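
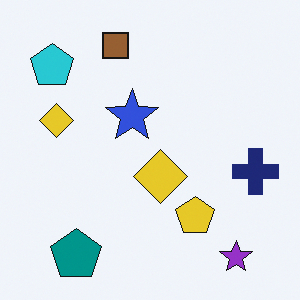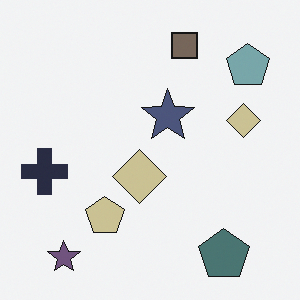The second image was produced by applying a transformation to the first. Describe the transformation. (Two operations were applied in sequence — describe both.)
The transformation is: made much more muted (saturation change), then flipped horizontally (left ↔ right).

All colors are more muted and greyish — a global saturation change. The navy cross is in the right of the first image and the left of the second — shapes on opposite sides of the vertical midline have swapped in a mirror flip.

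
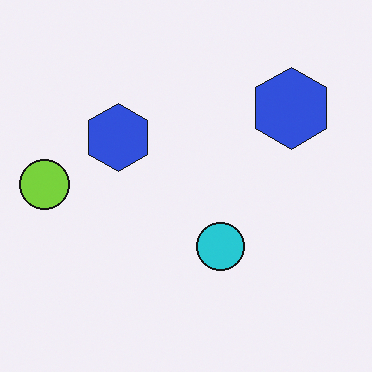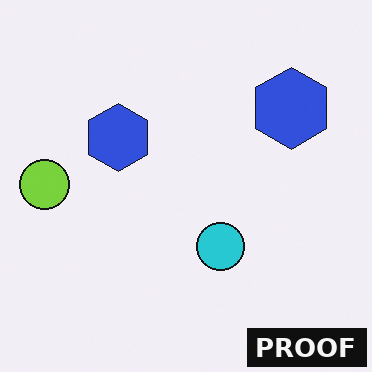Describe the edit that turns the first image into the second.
It was watermarked with the text "PROOF" in the lower-right corner.

A dark label reading "PROOF" appears in the lower-right corner.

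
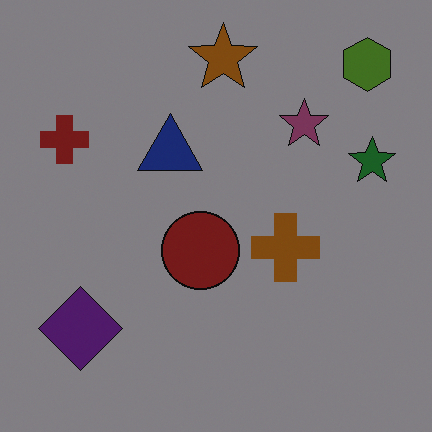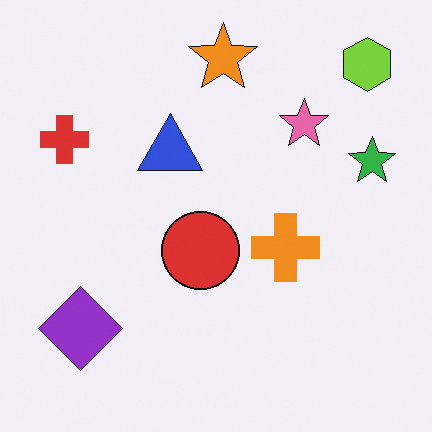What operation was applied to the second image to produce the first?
Substantially darkened.

Every pixel — background and shapes alike — is uniformly darkened.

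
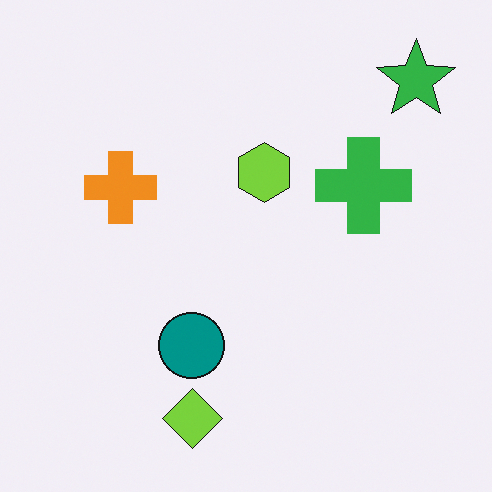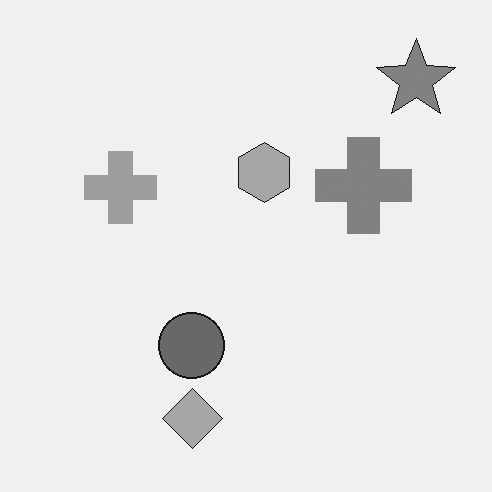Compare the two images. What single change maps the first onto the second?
The second image is the first converted to grayscale.

All color is removed — every shape is now a shade of grey.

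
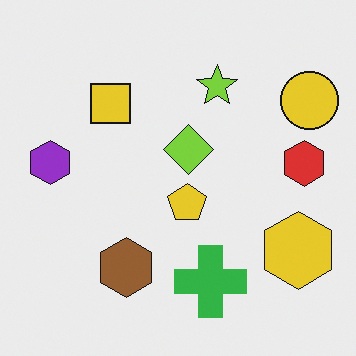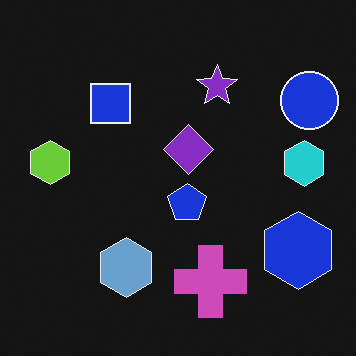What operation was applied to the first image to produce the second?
The image was color-inverted (negative).

The light background has become dark and every shape's color is its complement — a photographic negative.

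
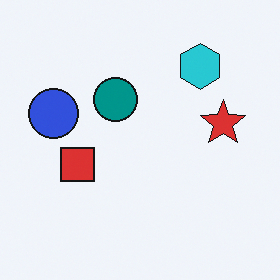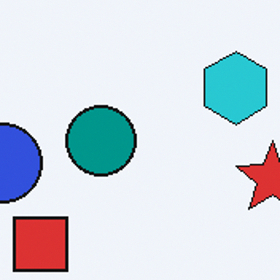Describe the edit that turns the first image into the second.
The transformation is: cropped slightly and scaled back up.

The visible shapes are larger and the field of view is narrower; shapes near the original edges may be partly or wholly outside the frame — a crop-and-rescale.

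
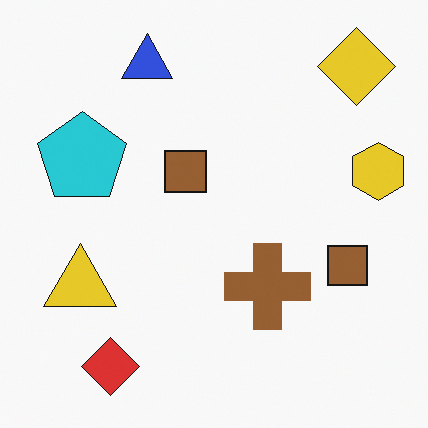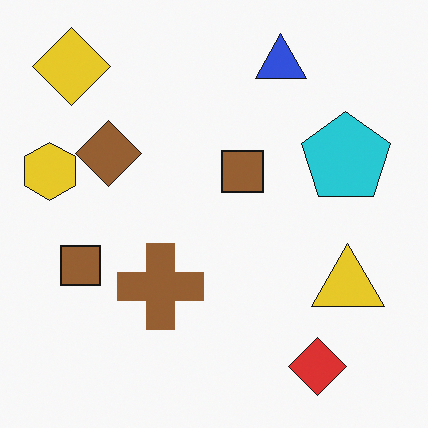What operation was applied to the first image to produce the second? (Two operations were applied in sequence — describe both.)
Flipped horizontally (left ↔ right), then overlaid with an additional brown diamond.

The yellow hexagon is in the right of the first image and the left of the second — shapes on opposite sides of the vertical midline have swapped in a mirror flip. A brown diamond appears in the second image that is absent from the first.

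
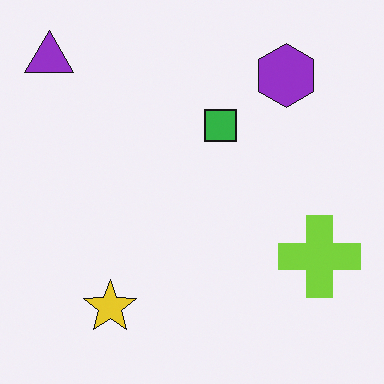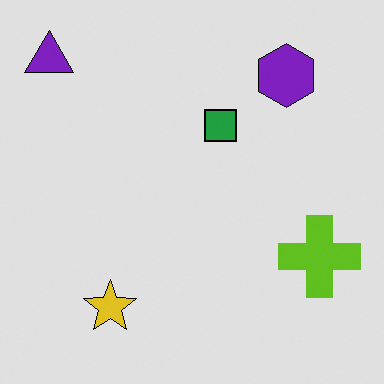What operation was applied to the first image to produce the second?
The second image is the first posterized to a reduced palette.

Each flat color has snapped to a coarser quantized level — most visibly, the near-white background has dropped to a flat grey.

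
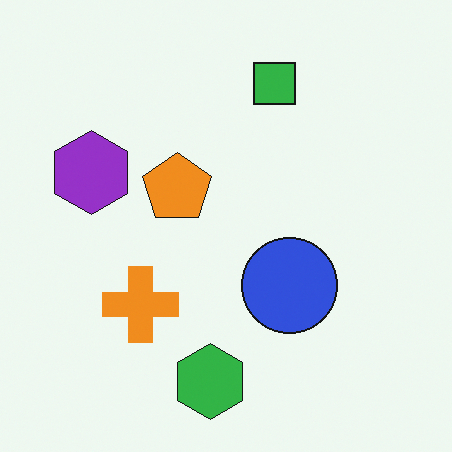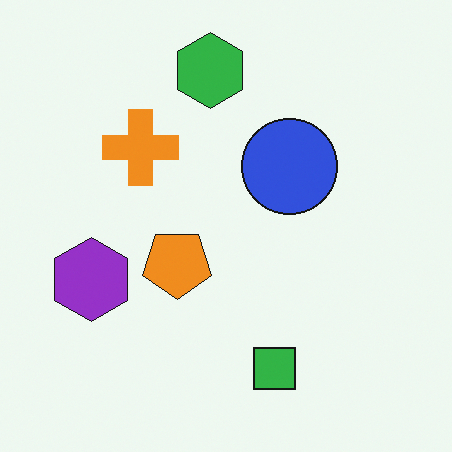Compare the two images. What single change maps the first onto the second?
The transformation is: flipped vertically (top ↔ bottom).

The green hexagon is in the bottom of the first image and the top of the second — shapes on opposite sides of the horizontal midline have swapped in a mirror flip.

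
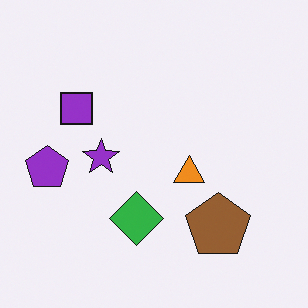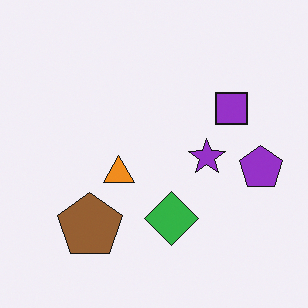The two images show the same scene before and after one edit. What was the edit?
Flipped horizontally (left ↔ right).

The purple pentagon is in the left of the first image and the right of the second — shapes on opposite sides of the vertical midline have swapped in a mirror flip.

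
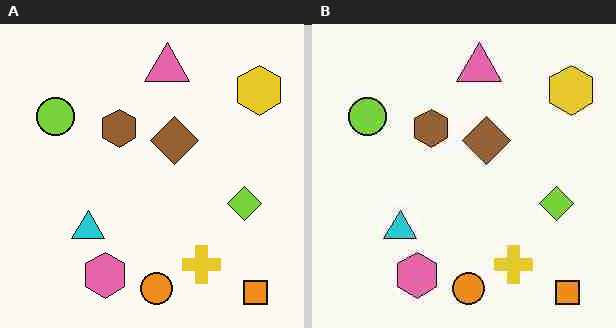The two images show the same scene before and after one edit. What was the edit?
The right (B) image is the left (A) heavily JPEG-compressed with obvious blocking artifacts.

Blocky 8×8 compression artifacts appear around shape edges and the flat background shows ringing — characteristic JPEG degradation.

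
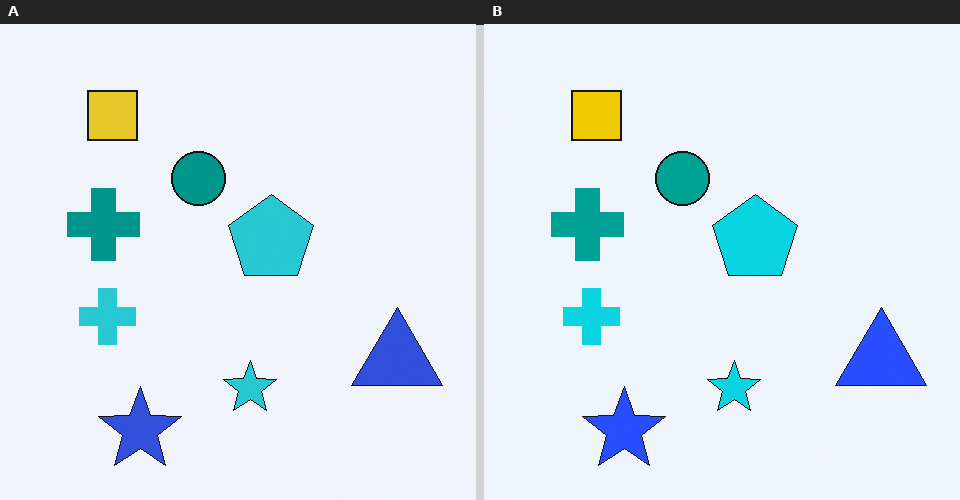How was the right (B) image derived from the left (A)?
This is the original image slightly oversaturated.

All colors are more vivid — a global saturation change.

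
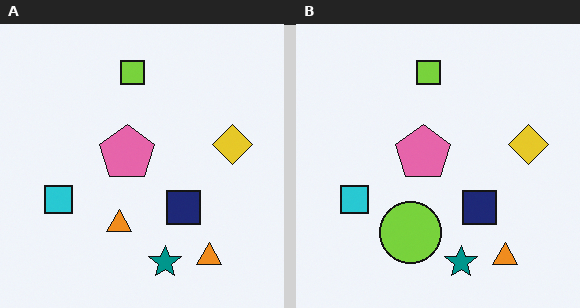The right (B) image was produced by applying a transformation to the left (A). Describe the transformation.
The right (B) image is the left (A) overlaid with an additional lime circle.

A lime circle appears in the right (B) image that is absent from the left (A).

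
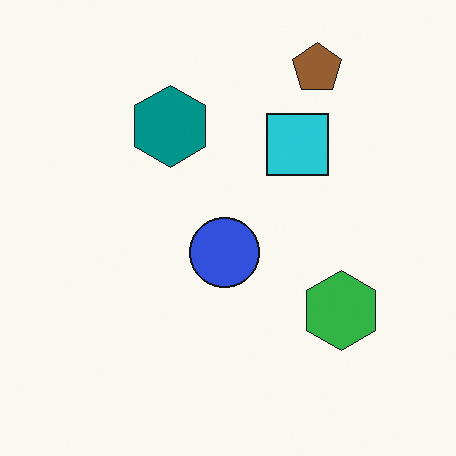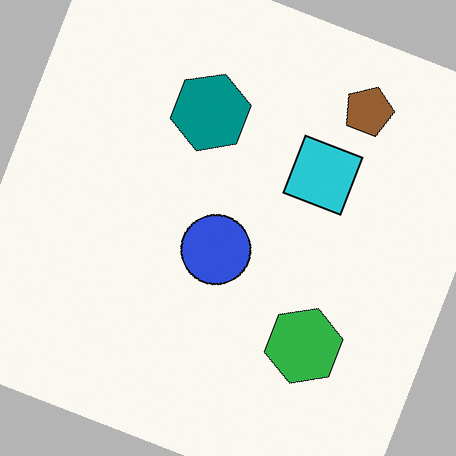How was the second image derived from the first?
It was rotated clockwise by a moderate amount.

Every shape is tilted by the same angle and the image corners show triangular fill wedges — a whole-image rotation by a non-right angle.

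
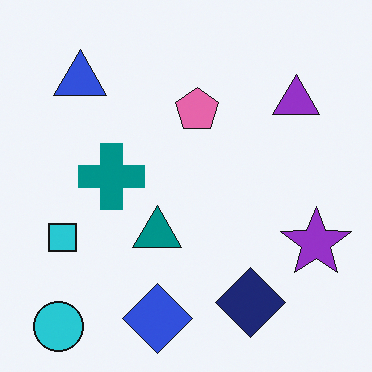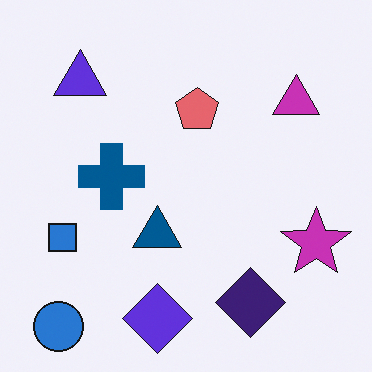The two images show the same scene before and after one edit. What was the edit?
It was hue-shifted by a small amount.

Every shape's color has rotated by the same amount around the hue wheel — a uniform hue shift.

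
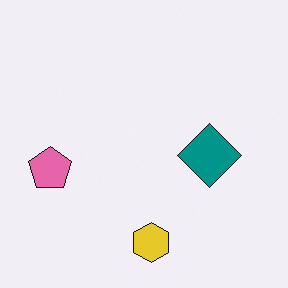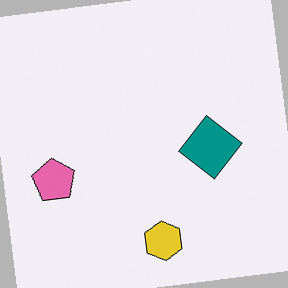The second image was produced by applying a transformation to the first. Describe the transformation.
The image was rotated counter-clockwise by a small amount.

Every shape is tilted by the same angle and the image corners show triangular fill wedges — a whole-image rotation by a non-right angle.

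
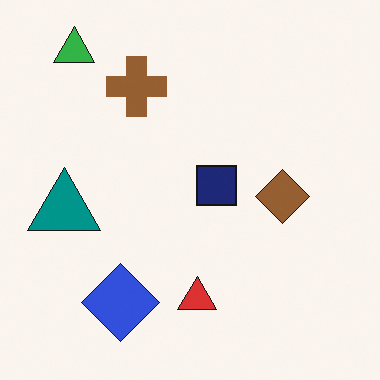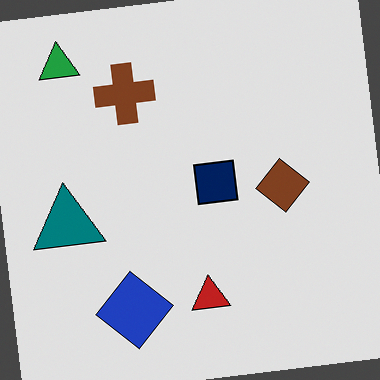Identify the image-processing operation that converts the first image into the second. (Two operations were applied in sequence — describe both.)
The image was posterized to a reduced palette, then rotated counter-clockwise by a few degrees.

Each flat color has snapped to a coarser quantized level — most visibly, the near-white background has dropped to a flat grey. Every shape is tilted by the same angle and the image corners show triangular fill wedges — a whole-image rotation by a non-right angle.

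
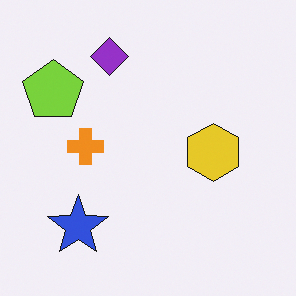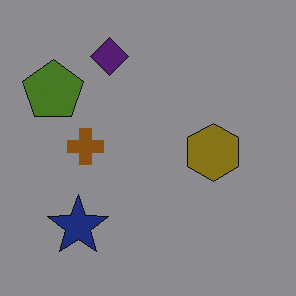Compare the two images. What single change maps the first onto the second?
The image was darkened a lot.

Every pixel — background and shapes alike — is uniformly darkened.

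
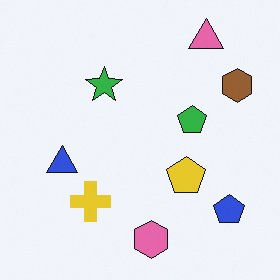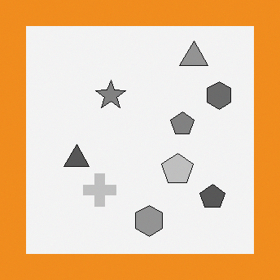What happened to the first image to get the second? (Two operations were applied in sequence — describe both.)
This is the original image converted to grayscale, then framed with a orange border.

All color is removed — every shape is now a shade of grey. A solid orange frame runs around the edge of the second image, with the content slightly shrunk inside it.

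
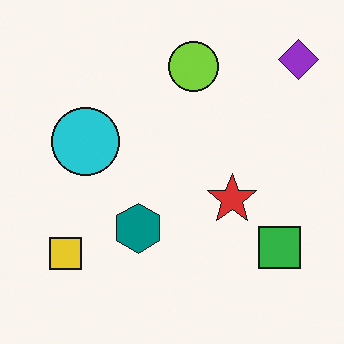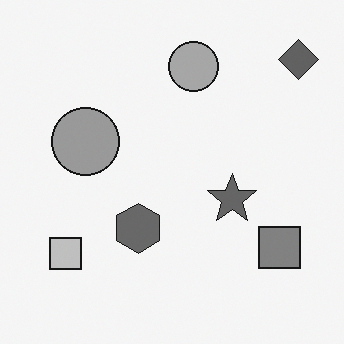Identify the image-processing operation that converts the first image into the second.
This is the original image converted to grayscale.

All color is removed — every shape is now a shade of grey.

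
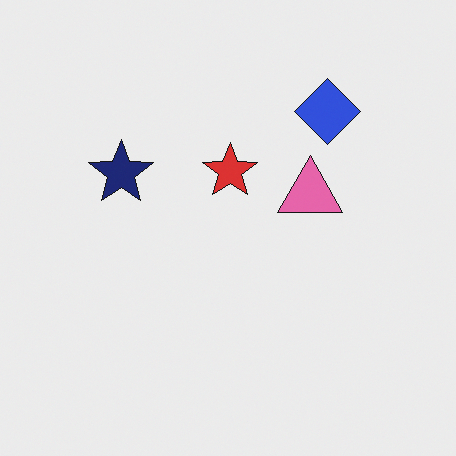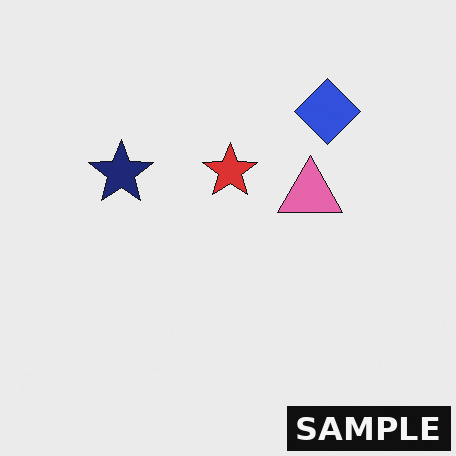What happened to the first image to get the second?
This is the original image watermarked with the text "SAMPLE" in the lower-right corner.

A dark label reading "SAMPLE" appears in the lower-right corner.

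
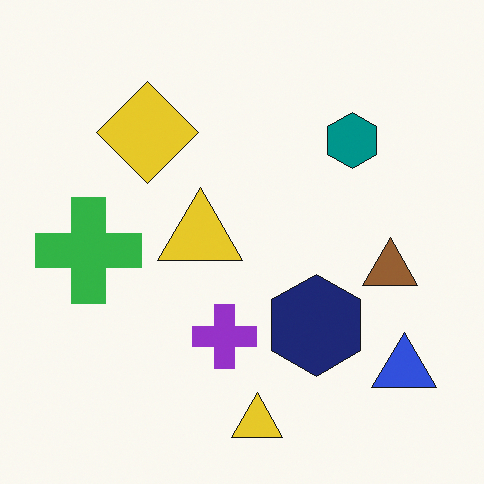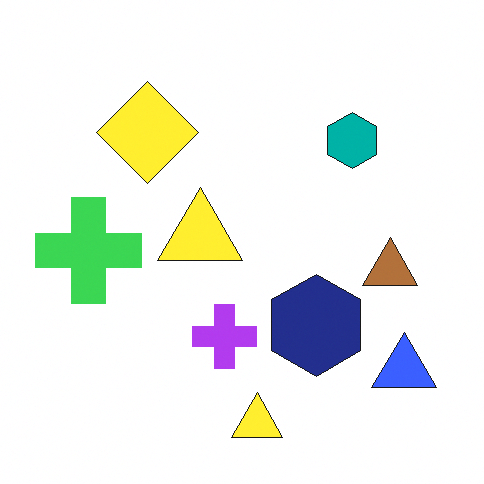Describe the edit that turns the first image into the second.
Brightened a little.

Every pixel — background and shapes alike — is uniformly brightened.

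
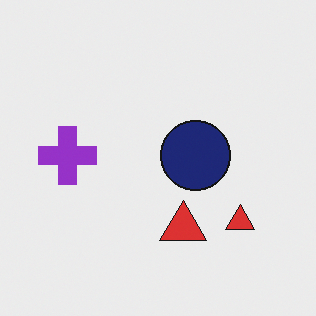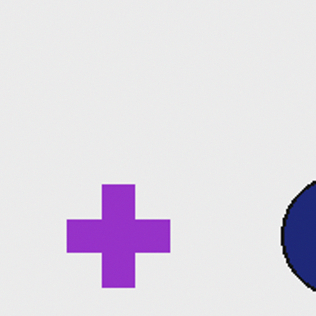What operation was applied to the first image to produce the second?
It was cropped tightly and scaled back up.

The visible shapes are larger and the field of view is narrower; shapes near the original edges may be partly or wholly outside the frame — a crop-and-rescale.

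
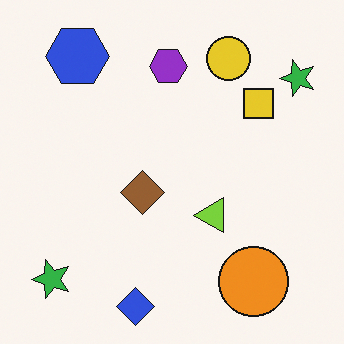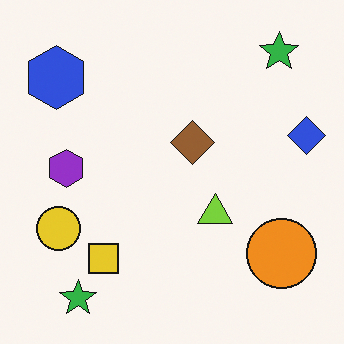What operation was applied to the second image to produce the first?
The transformation is: transposed (reflected across the top-left ↔ bottom-right diagonal).

Shapes have swapped their row and column positions — what was in the top-right is now in the bottom-left — a diagonal reflection.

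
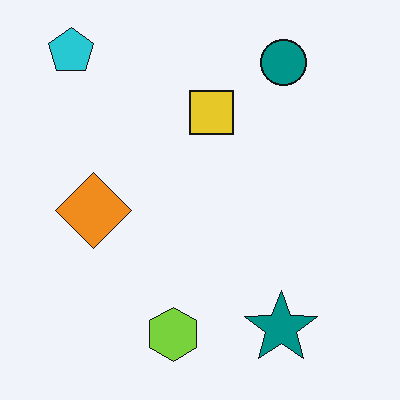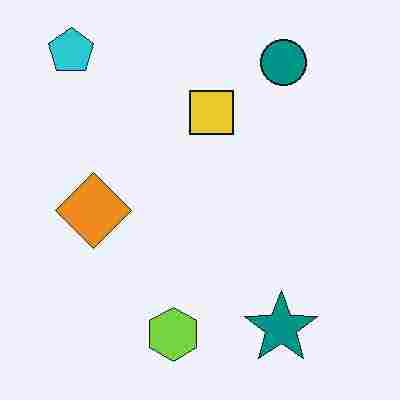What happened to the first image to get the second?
It was degraded with heavy JPEG compression.

Blocky 8×8 compression artifacts appear around shape edges and the flat background shows ringing — characteristic JPEG degradation.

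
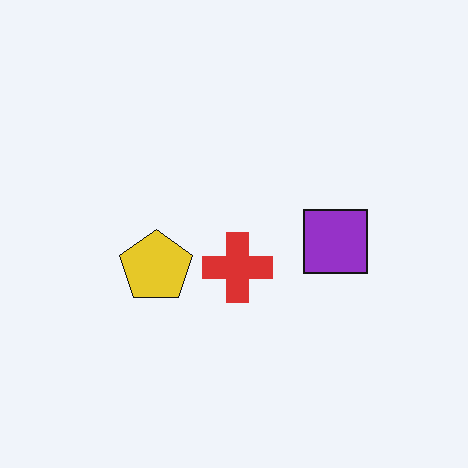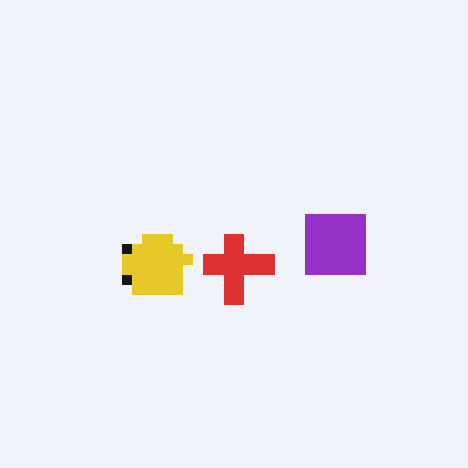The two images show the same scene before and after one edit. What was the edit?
Heavily pixelated into large blocks.

Shapes are reduced to large square blocks; fine edges and outlines are lost — a downscale-then-upscale (mosaic) effect.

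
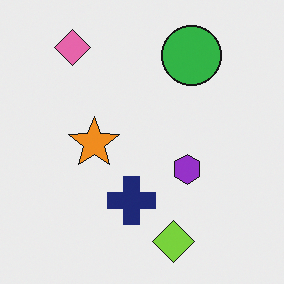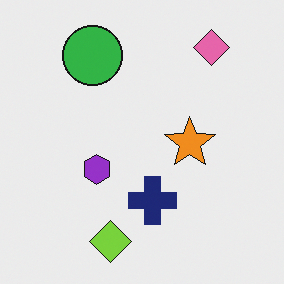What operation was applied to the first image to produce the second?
This is the original image flipped horizontally (left ↔ right).

The pink diamond is in the top-left of the first image and the top-right of the second — shapes on opposite sides of the vertical midline have swapped in a mirror flip.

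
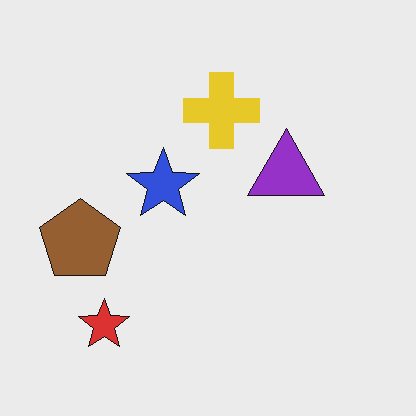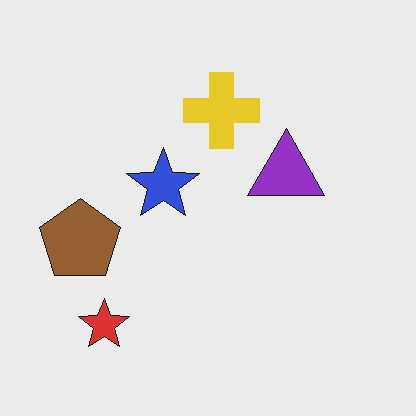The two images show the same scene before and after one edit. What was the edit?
The second image is the first JPEG-compressed with visible artifacts.

Blocky 8×8 compression artifacts appear around shape edges and the flat background shows ringing — characteristic JPEG degradation.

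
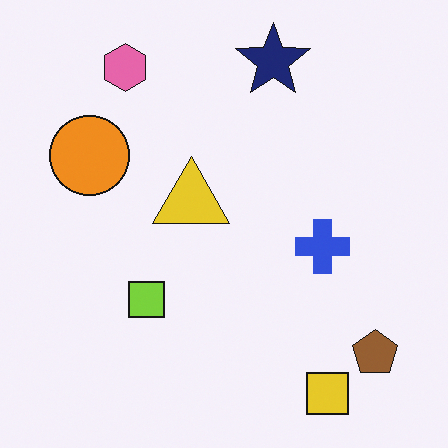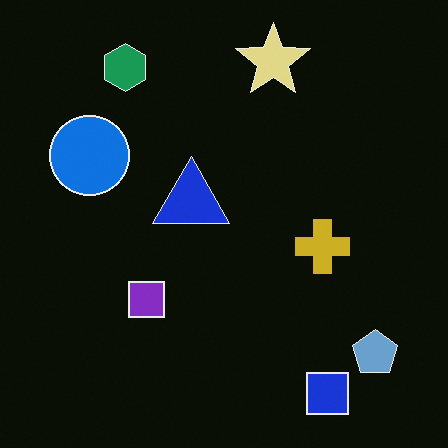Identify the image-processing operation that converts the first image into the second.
This is the original image color-inverted (negative).

The light background has become dark and every shape's color is its complement — a photographic negative.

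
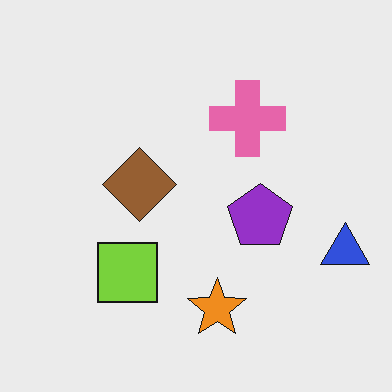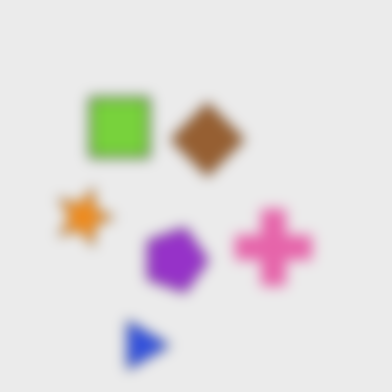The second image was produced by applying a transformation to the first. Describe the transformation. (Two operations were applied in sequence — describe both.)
Rotated 90° clockwise, then strongly gaussian-blurred.

The blue triangle sits in the right of the first image and the bottom of the second — consistent with a whole-image 90° clockwise rotation. Shape edges and outlines are uniformly softened across the whole image.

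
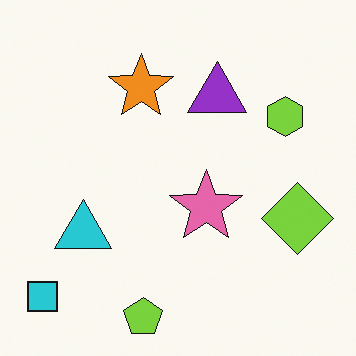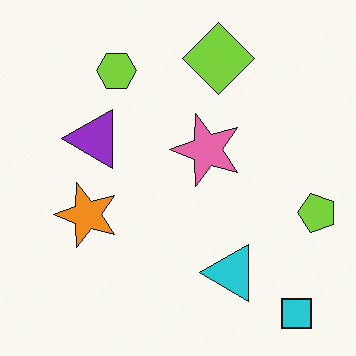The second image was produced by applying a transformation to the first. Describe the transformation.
The transformation is: rotated 90° counter-clockwise.

The cyan square sits in the bottom-left of the first image and the bottom-right of the second — consistent with a whole-image 90° counter-clockwise rotation.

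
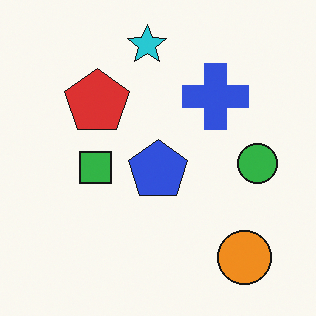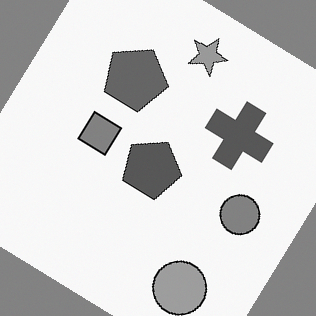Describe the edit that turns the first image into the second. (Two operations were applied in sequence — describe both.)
Rotated clockwise by a large amount — several tens of degrees, then converted to grayscale.

Every shape is tilted by the same angle and the image corners show triangular fill wedges — a whole-image rotation by a non-right angle. All color is removed — every shape is now a shade of grey.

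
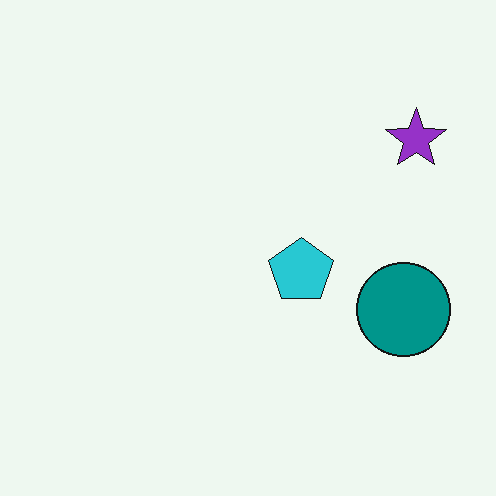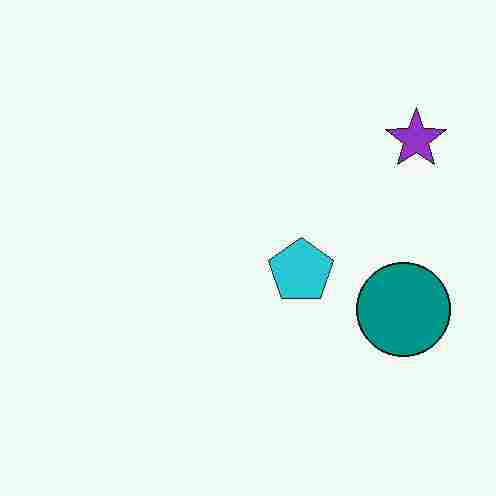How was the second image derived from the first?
It was heavily JPEG-compressed with obvious blocking artifacts.

Blocky 8×8 compression artifacts appear around shape edges and the flat background shows ringing — characteristic JPEG degradation.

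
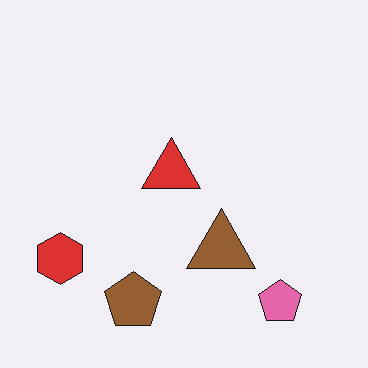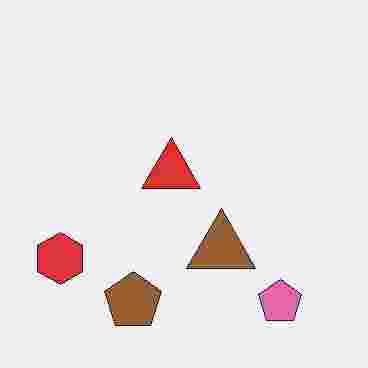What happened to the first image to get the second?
It was degraded with heavy JPEG compression.

Blocky 8×8 compression artifacts appear around shape edges and the flat background shows ringing — characteristic JPEG degradation.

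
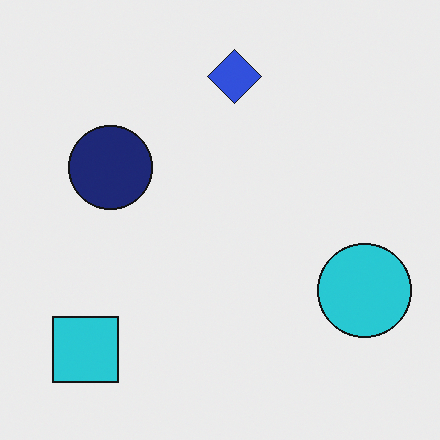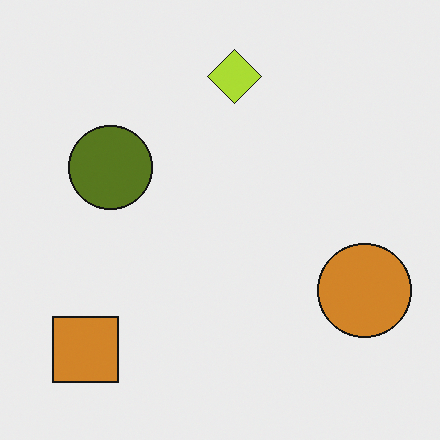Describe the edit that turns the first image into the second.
This is the original image hue-shifted by a large amount.

Every shape's color has rotated by the same amount around the hue wheel — a uniform hue shift.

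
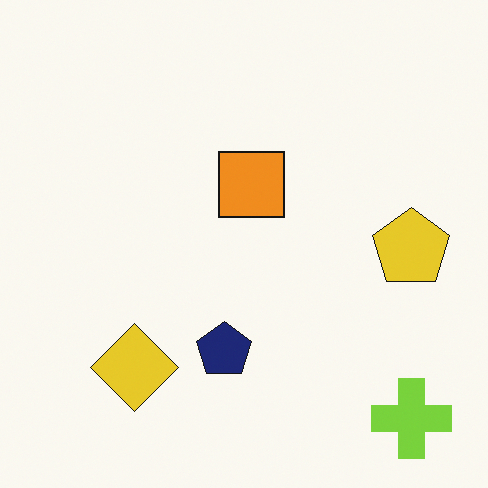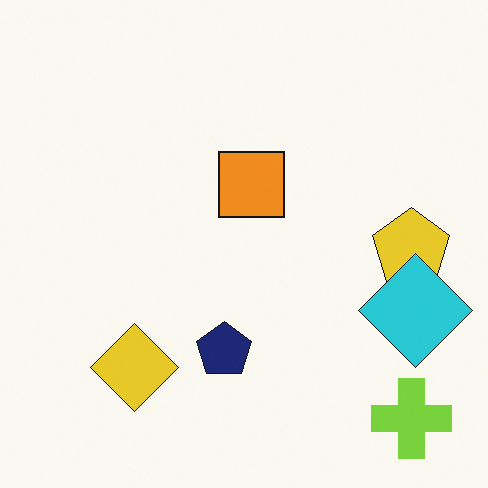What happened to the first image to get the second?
Overlaid with an additional cyan diamond.

A cyan diamond appears in the second image that is absent from the first.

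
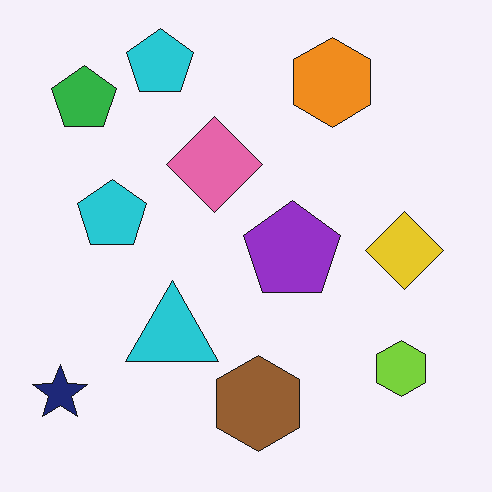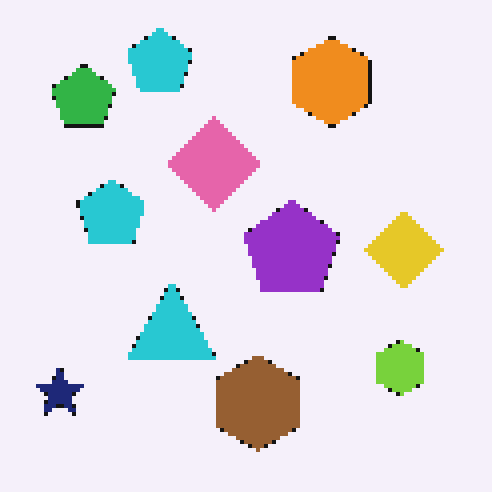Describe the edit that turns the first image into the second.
Mildly pixelated.

Shapes are reduced to large square blocks; fine edges and outlines are lost — a downscale-then-upscale (mosaic) effect.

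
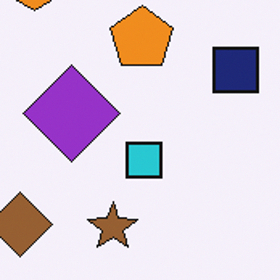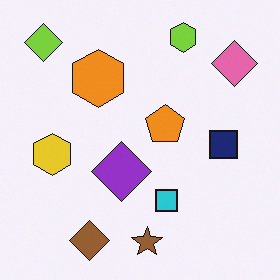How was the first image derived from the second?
Cropped to a modestly smaller region and rescaled.

The visible shapes are larger and the field of view is narrower; shapes near the original edges may be partly or wholly outside the frame — a crop-and-rescale.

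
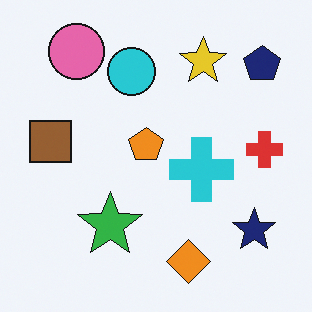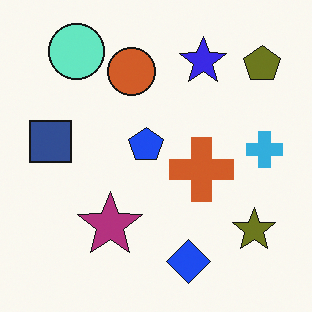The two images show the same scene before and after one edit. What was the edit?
Hue-shifted by a large amount.

Every shape's color has rotated by the same amount around the hue wheel — a uniform hue shift.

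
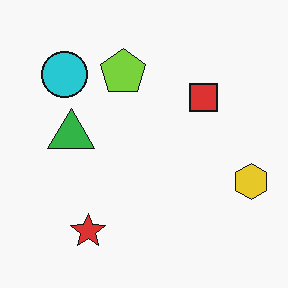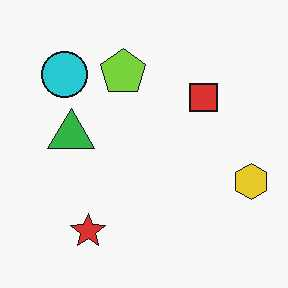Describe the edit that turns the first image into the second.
JPEG-compressed with visible artifacts.

Blocky 8×8 compression artifacts appear around shape edges and the flat background shows ringing — characteristic JPEG degradation.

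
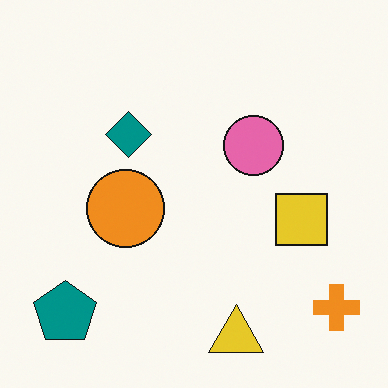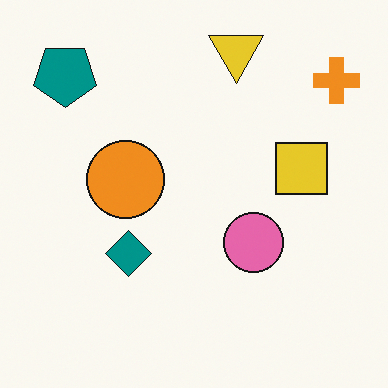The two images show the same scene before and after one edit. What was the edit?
It was flipped vertically (top ↔ bottom).

The yellow triangle is in the bottom of the first image and the top of the second — shapes on opposite sides of the horizontal midline have swapped in a mirror flip.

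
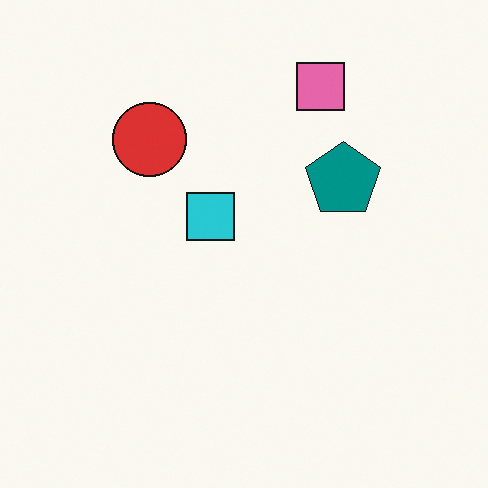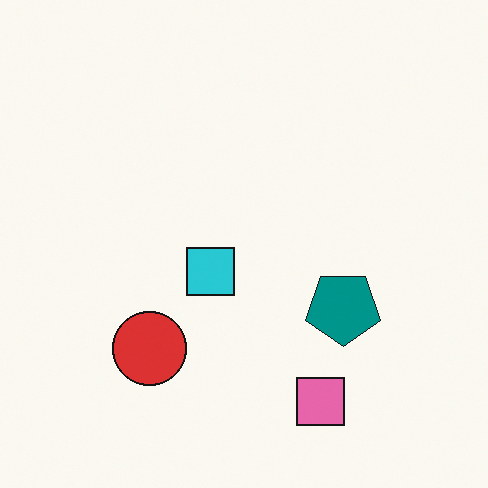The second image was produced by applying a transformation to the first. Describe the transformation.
It was flipped vertically (top ↔ bottom).

The pink square is in the top of the first image and the bottom of the second — shapes on opposite sides of the horizontal midline have swapped in a mirror flip.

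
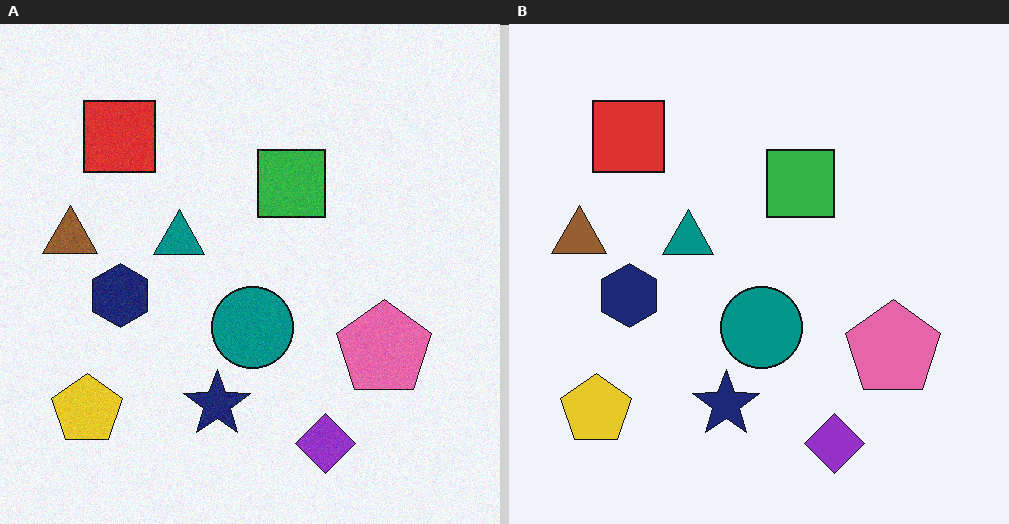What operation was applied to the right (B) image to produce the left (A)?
The left (A) image is the right (B) degraded with a light layer of grain.

Random speckle covers the whole image, including the flat background.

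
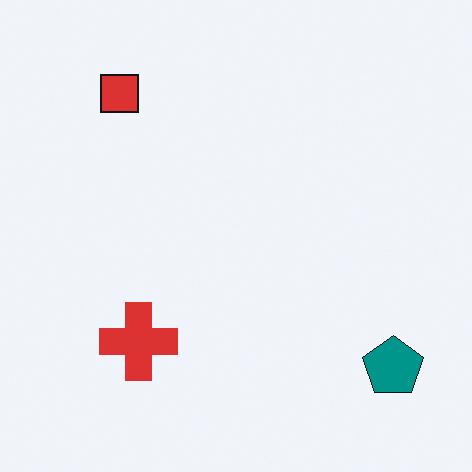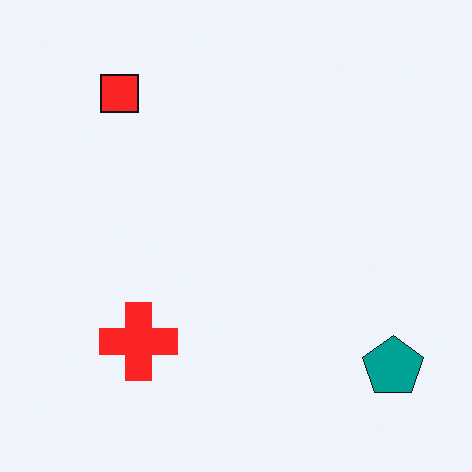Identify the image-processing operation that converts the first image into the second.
Slightly oversaturated.

All colors are more vivid — a global saturation change.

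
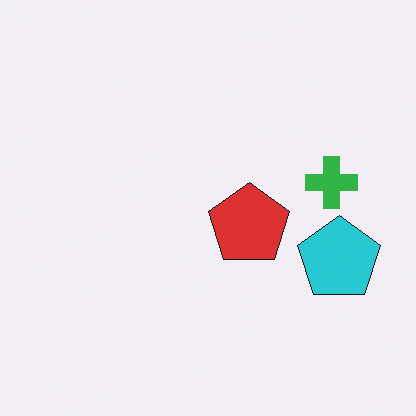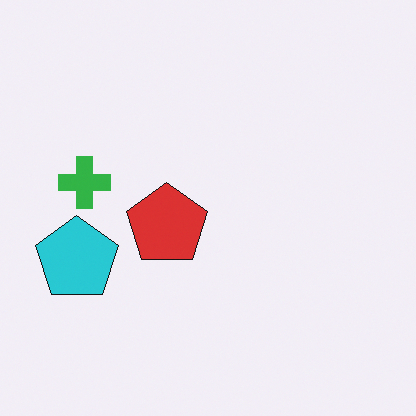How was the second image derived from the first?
The transformation is: flipped horizontally (left ↔ right).

The cyan pentagon is in the right of the first image and the left of the second — shapes on opposite sides of the vertical midline have swapped in a mirror flip.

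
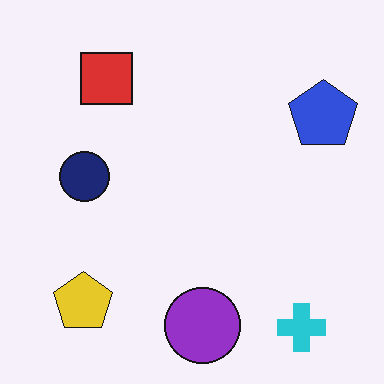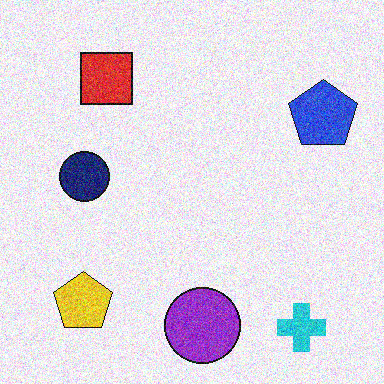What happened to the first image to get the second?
The transformation is: degraded with moderate additive noise.

Random speckle covers the whole image, including the flat background.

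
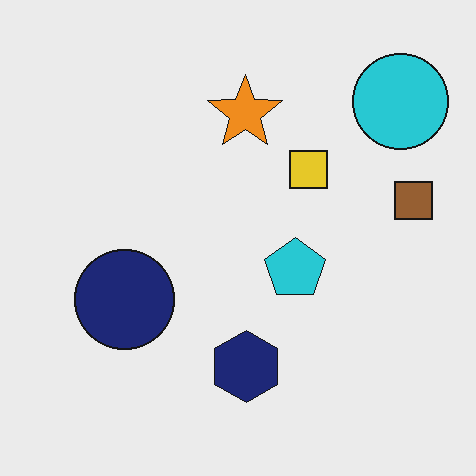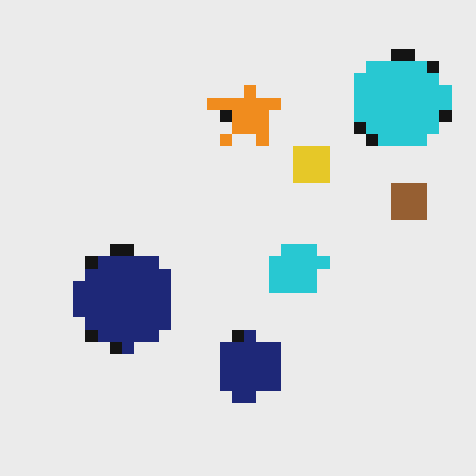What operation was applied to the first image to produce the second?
It was coarsely pixelated.

Shapes are reduced to large square blocks; fine edges and outlines are lost — a downscale-then-upscale (mosaic) effect.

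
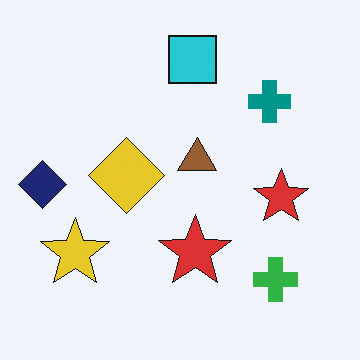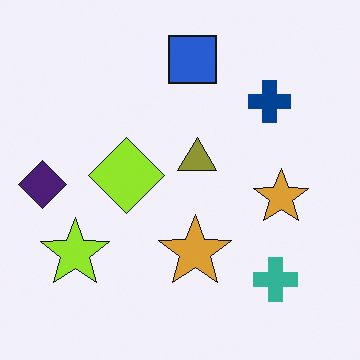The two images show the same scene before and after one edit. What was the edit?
It was hue-shifted by a small amount.

Every shape's color has rotated by the same amount around the hue wheel — a uniform hue shift.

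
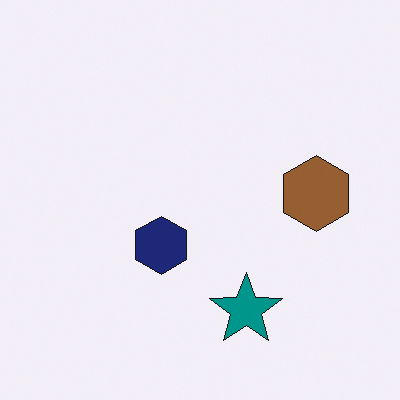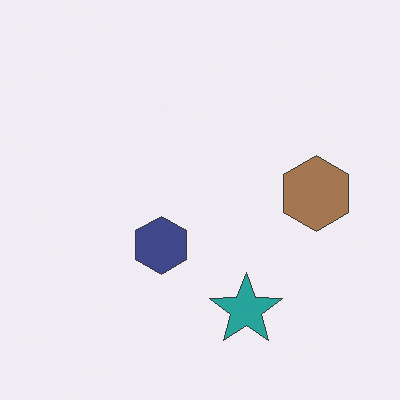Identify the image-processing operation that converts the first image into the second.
It was given slightly reduced contrast.

Tones are pushed toward mid-grey across the whole image — a global contrast change.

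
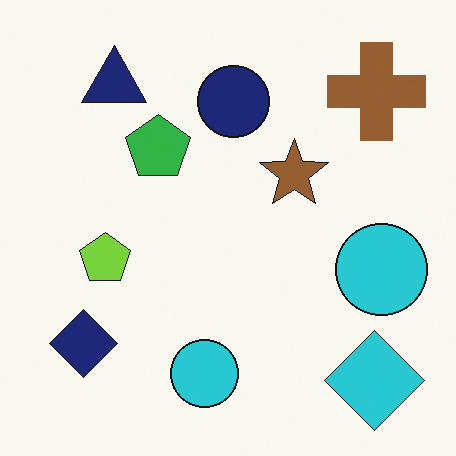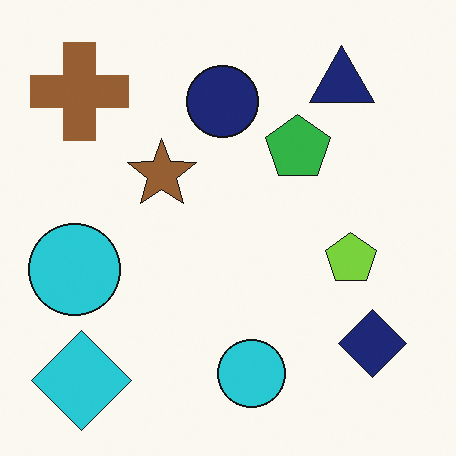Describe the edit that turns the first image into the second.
The second image is the first flipped horizontally (left ↔ right).

The brown cross is in the top-right of the first image and the top-left of the second — shapes on opposite sides of the vertical midline have swapped in a mirror flip.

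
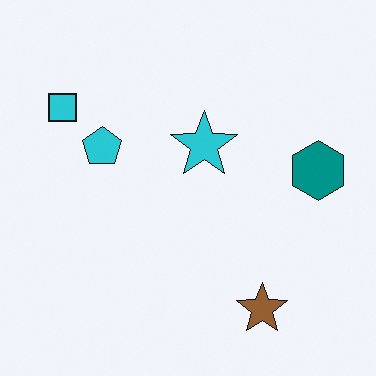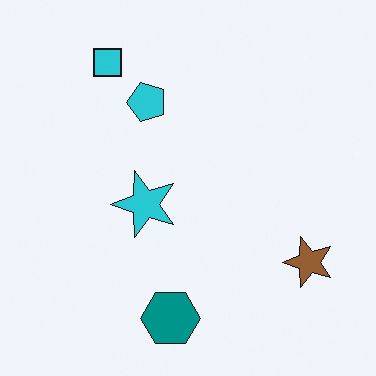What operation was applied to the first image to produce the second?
The image was transposed (reflected across the top-left ↔ bottom-right diagonal).

Shapes have swapped their row and column positions — what was in the top-right is now in the bottom-left — a diagonal reflection.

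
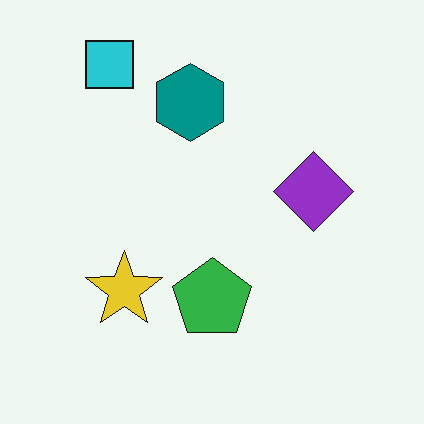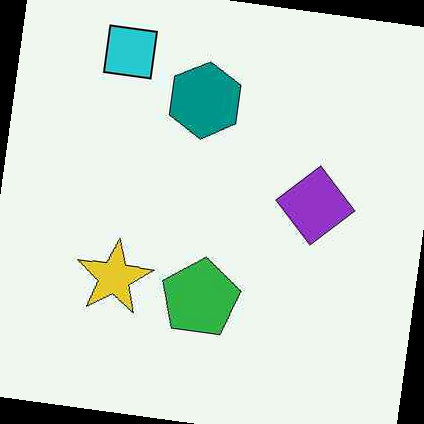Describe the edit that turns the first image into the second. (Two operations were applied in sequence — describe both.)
The transformation is: given moderate JPEG compression, then rotated clockwise by a small amount.

Blocky 8×8 compression artifacts appear around shape edges and the flat background shows ringing — characteristic JPEG degradation. Every shape is tilted by the same angle and the image corners show triangular fill wedges — a whole-image rotation by a non-right angle.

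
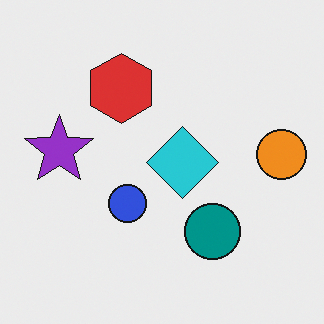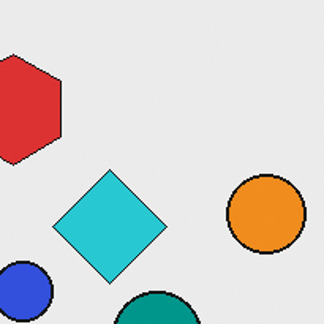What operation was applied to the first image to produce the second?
The second image is the first cropped slightly and scaled back up.

The visible shapes are larger and the field of view is narrower; shapes near the original edges may be partly or wholly outside the frame — a crop-and-rescale.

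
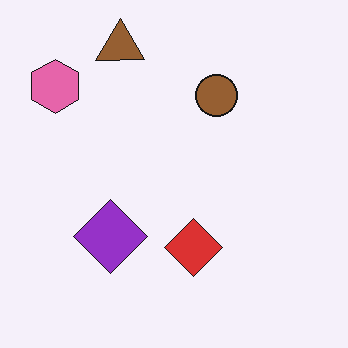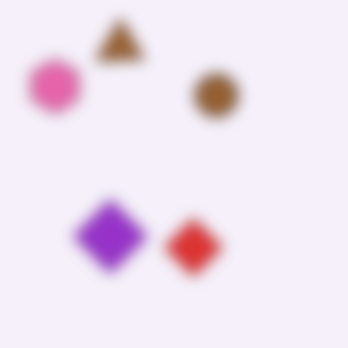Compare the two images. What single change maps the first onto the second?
It was strongly gaussian-blurred.

Shape edges and outlines are uniformly softened across the whole image.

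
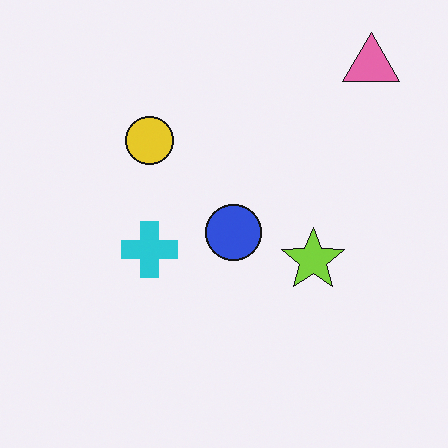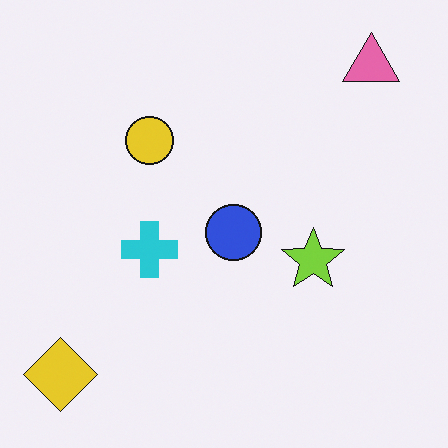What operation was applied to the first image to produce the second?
Overlaid with an additional yellow diamond.

A yellow diamond appears in the second image that is absent from the first.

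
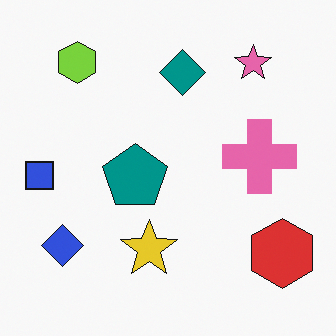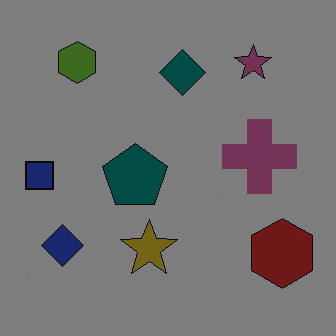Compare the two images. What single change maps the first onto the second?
It was darkened a lot.

Every pixel — background and shapes alike — is uniformly darkened.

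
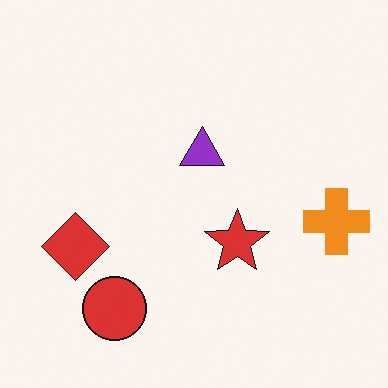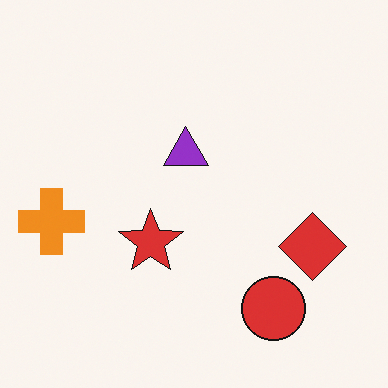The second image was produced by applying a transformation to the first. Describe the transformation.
The second image is the first flipped horizontally (left ↔ right).

The orange cross is in the right of the first image and the left of the second — shapes on opposite sides of the vertical midline have swapped in a mirror flip.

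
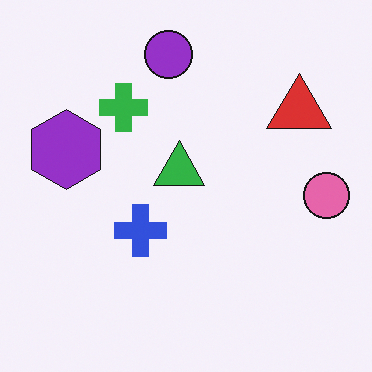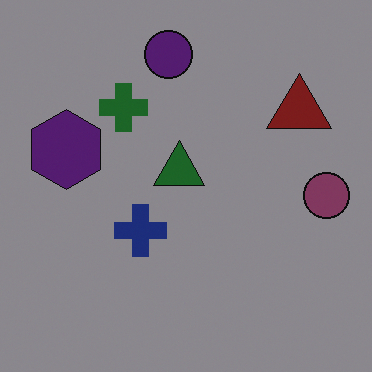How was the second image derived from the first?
The transformation is: noticeably darkened.

Every pixel — background and shapes alike — is uniformly darkened.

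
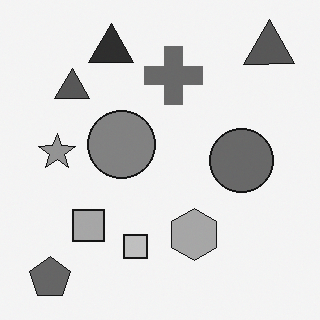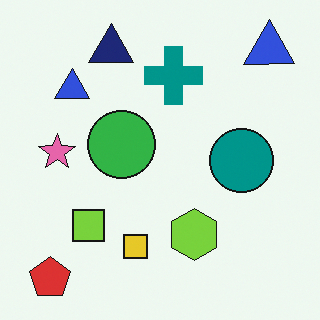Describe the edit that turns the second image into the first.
The transformation is: converted to grayscale.

All color is removed — every shape is now a shade of grey.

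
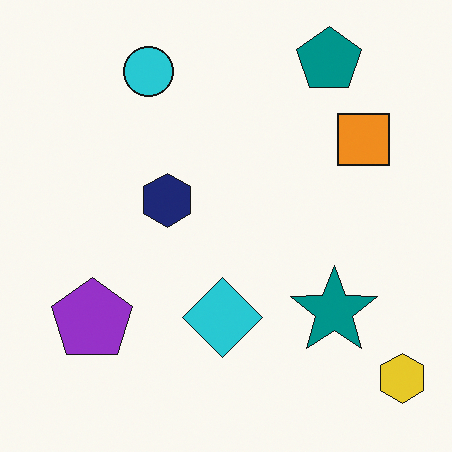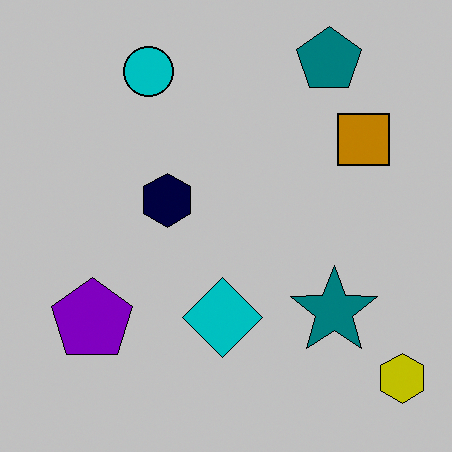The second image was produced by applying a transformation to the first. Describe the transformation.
The second image is the first aggressively posterized.

Each flat color has snapped to a coarser quantized level — most visibly, the near-white background has dropped to a flat grey.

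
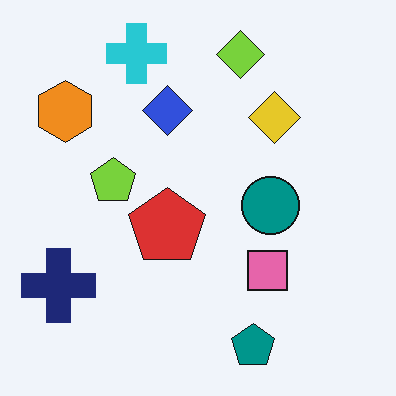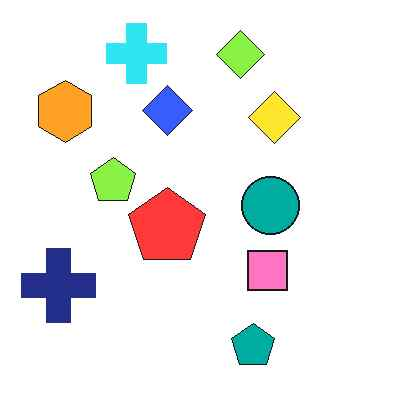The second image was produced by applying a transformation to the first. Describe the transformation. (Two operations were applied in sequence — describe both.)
Slightly brightened, then given moderate JPEG compression.

Every pixel — background and shapes alike — is uniformly brightened. Blocky 8×8 compression artifacts appear around shape edges and the flat background shows ringing — characteristic JPEG degradation.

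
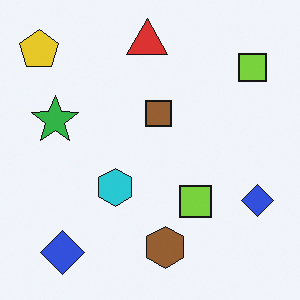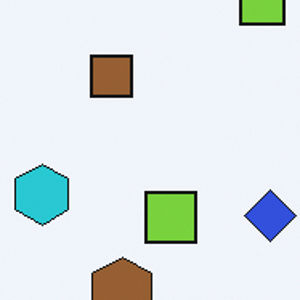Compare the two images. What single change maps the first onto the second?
Cropped to a modestly smaller region and rescaled.

The visible shapes are larger and the field of view is narrower; shapes near the original edges may be partly or wholly outside the frame — a crop-and-rescale.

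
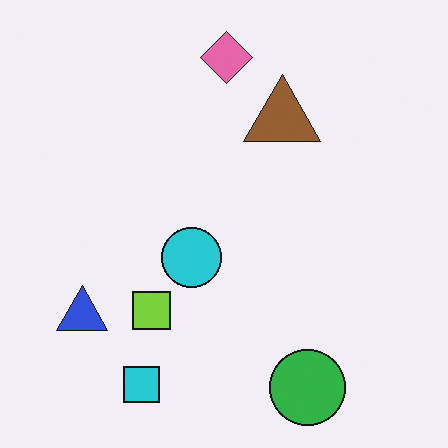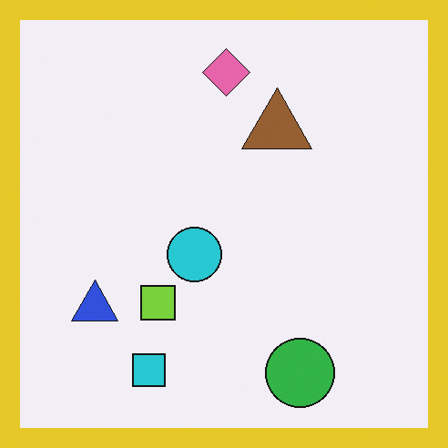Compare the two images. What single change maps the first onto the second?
It was framed with a yellow border.

A solid yellow frame runs around the edge of the second image, with the content slightly shrunk inside it.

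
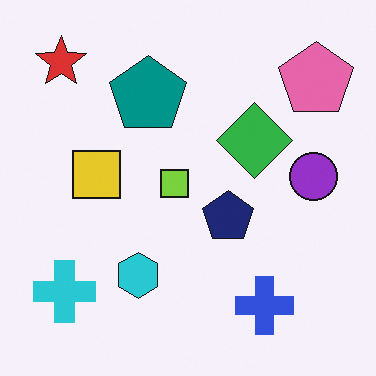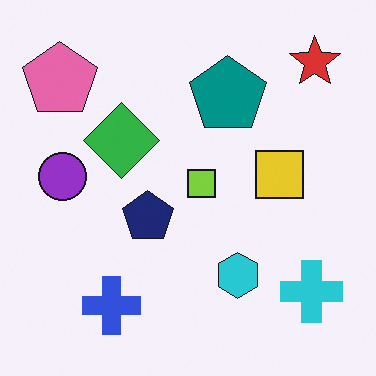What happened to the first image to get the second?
It was flipped horizontally (left ↔ right).

The pink pentagon is in the top-right of the first image and the top-left of the second — shapes on opposite sides of the vertical midline have swapped in a mirror flip.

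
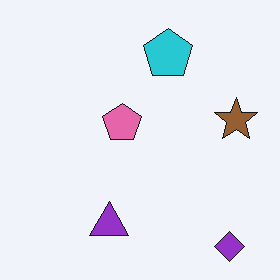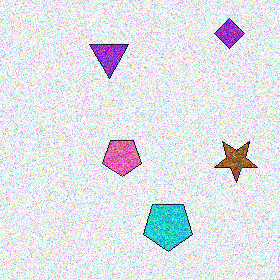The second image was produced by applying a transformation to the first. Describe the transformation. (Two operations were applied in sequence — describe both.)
It was degraded with strong gaussian noise, then flipped vertically (top ↔ bottom).

Random speckle covers the whole image, including the flat background. The purple diamond is in the bottom-right of the first image and the top-right of the second — shapes on opposite sides of the horizontal midline have swapped in a mirror flip.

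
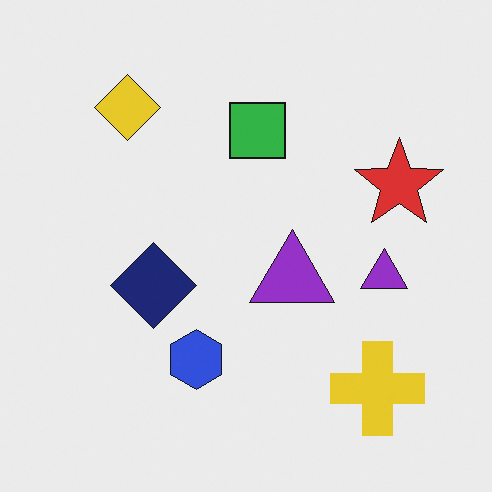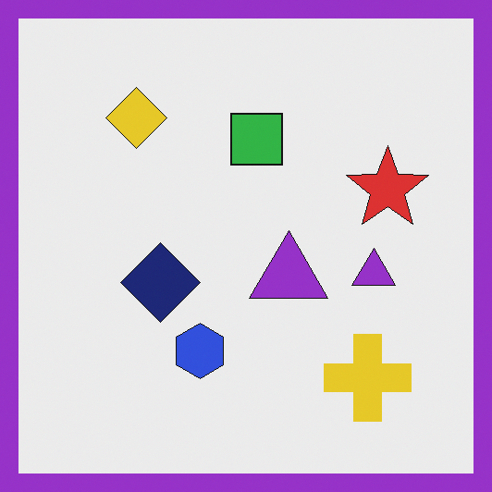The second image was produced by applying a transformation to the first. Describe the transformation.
The second image is the first framed with a purple border.

A solid purple frame runs around the edge of the second image, with the content slightly shrunk inside it.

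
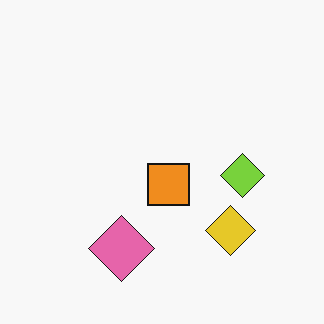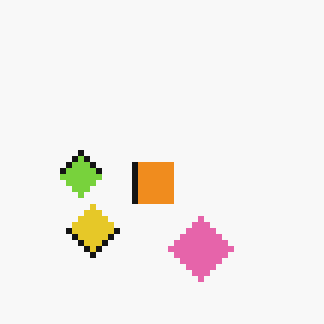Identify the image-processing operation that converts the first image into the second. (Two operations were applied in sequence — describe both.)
It was flipped horizontally (left ↔ right), then moderately pixelated.

The lime diamond is in the right of the first image and the left of the second — shapes on opposite sides of the vertical midline have swapped in a mirror flip. Shapes are reduced to large square blocks; fine edges and outlines are lost — a downscale-then-upscale (mosaic) effect.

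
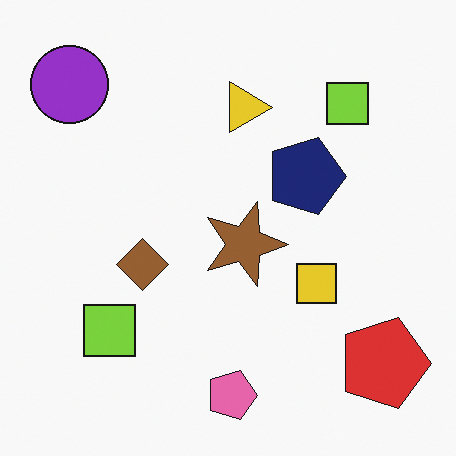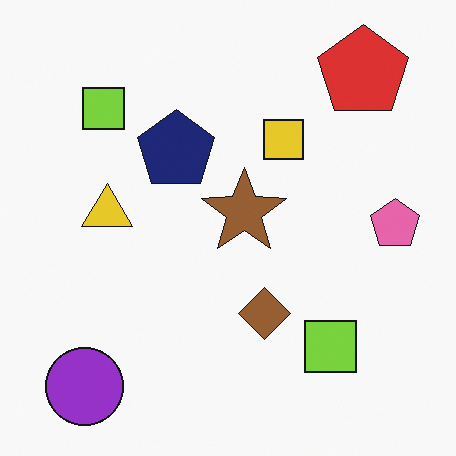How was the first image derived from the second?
The image was rotated 90° clockwise.

The purple circle sits in the bottom-left of the second image and the top-left of the first — consistent with a whole-image 90° clockwise rotation.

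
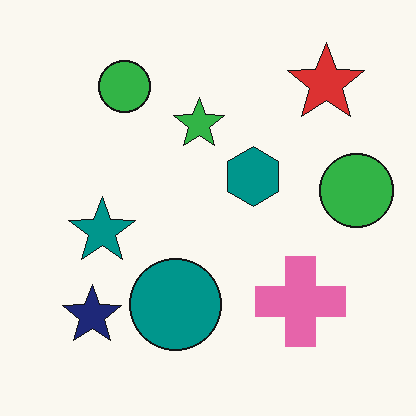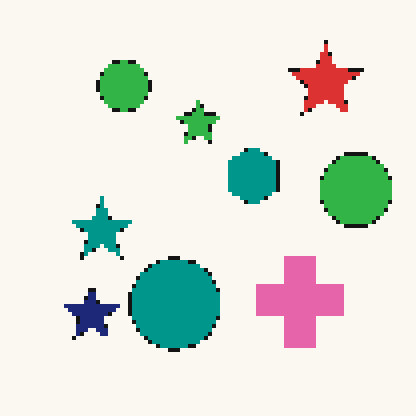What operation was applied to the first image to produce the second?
Mildly pixelated.

Shapes are reduced to large square blocks; fine edges and outlines are lost — a downscale-then-upscale (mosaic) effect.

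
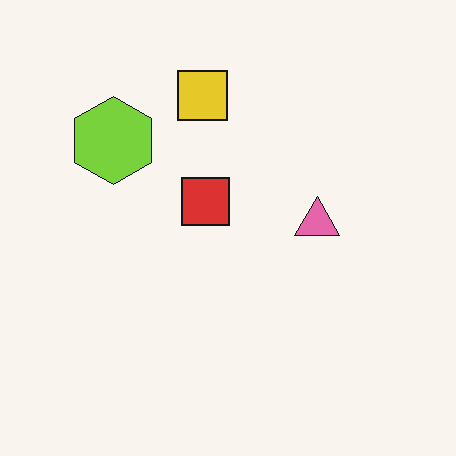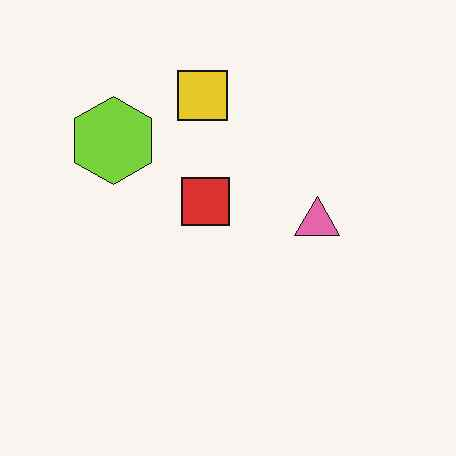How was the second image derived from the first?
The image was JPEG-compressed with visible artifacts.

Blocky 8×8 compression artifacts appear around shape edges and the flat background shows ringing — characteristic JPEG degradation.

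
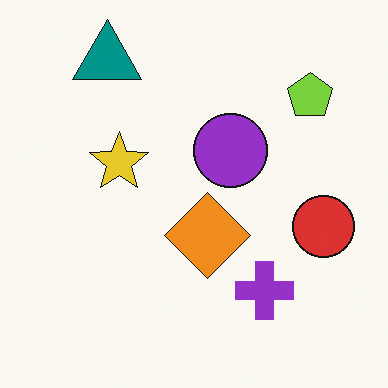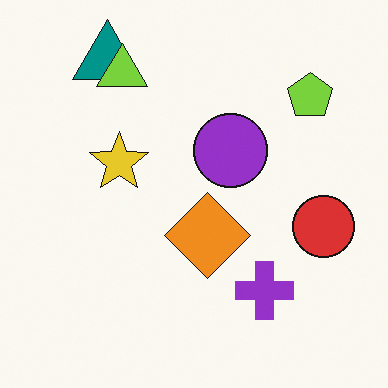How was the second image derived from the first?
The second image is the first overlaid with an additional lime triangle.

A lime triangle appears in the second image that is absent from the first.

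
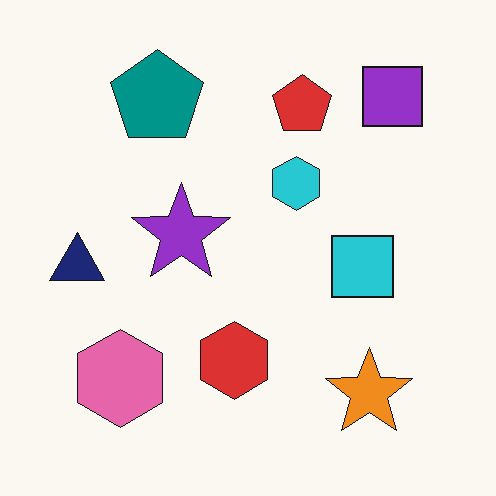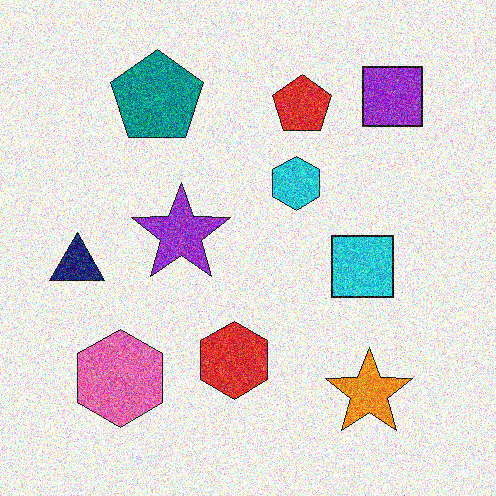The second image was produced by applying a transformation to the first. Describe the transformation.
The second image is the first degraded with heavy additive noise.

Random speckle covers the whole image, including the flat background.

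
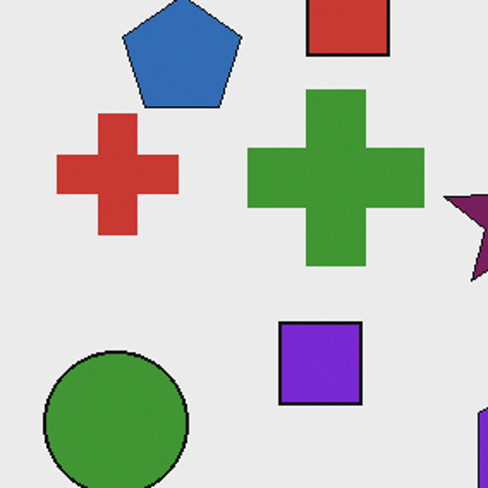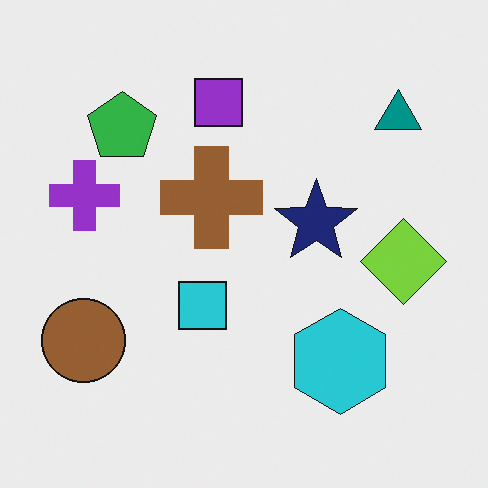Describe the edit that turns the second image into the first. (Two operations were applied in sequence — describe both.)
The transformation is: hue-shifted noticeably, then cropped to a noticeably smaller region and rescaled.

Every shape's color has rotated by the same amount around the hue wheel — a uniform hue shift. The visible shapes are larger and the field of view is narrower; shapes near the original edges may be partly or wholly outside the frame — a crop-and-rescale.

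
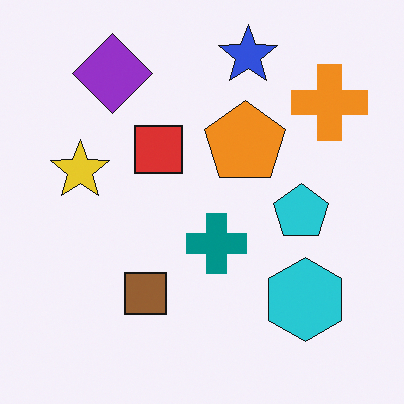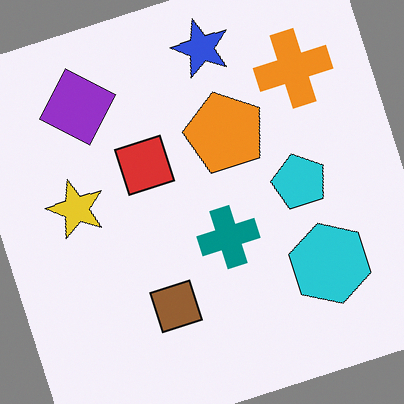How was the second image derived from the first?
The second image is the first rotated counter-clockwise by a moderate amount.

Every shape is tilted by the same angle and the image corners show triangular fill wedges — a whole-image rotation by a non-right angle.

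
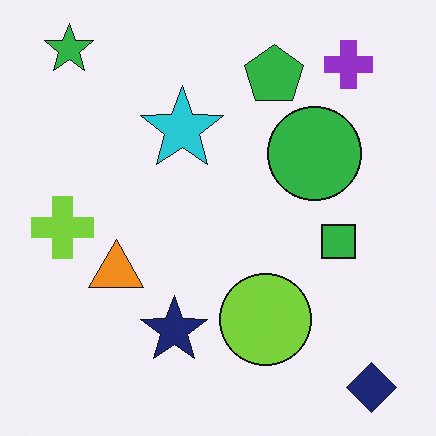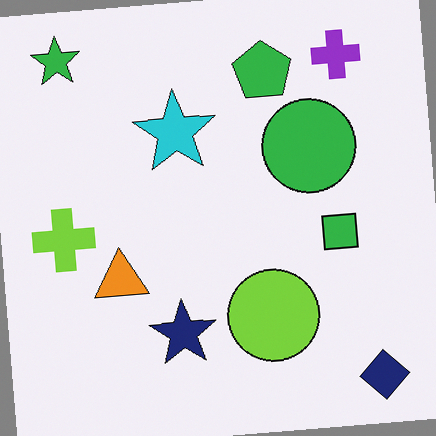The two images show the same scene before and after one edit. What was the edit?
The transformation is: rotated counter-clockwise by a slight angle.

Every shape is tilted by the same angle and the image corners show triangular fill wedges — a whole-image rotation by a non-right angle.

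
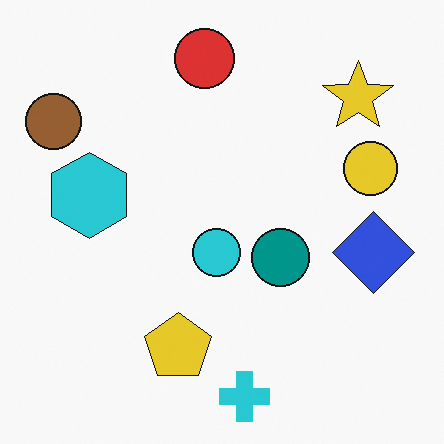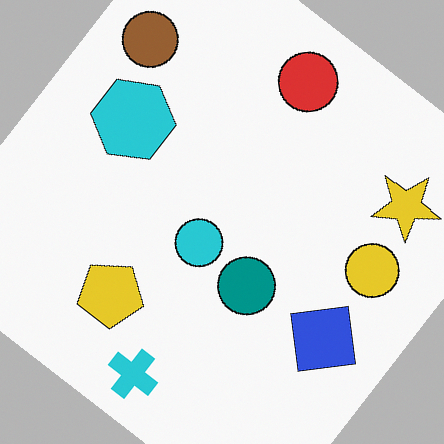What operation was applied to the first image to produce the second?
It was rotated clockwise by a large amount — several tens of degrees.

Every shape is tilted by the same angle and the image corners show triangular fill wedges — a whole-image rotation by a non-right angle.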